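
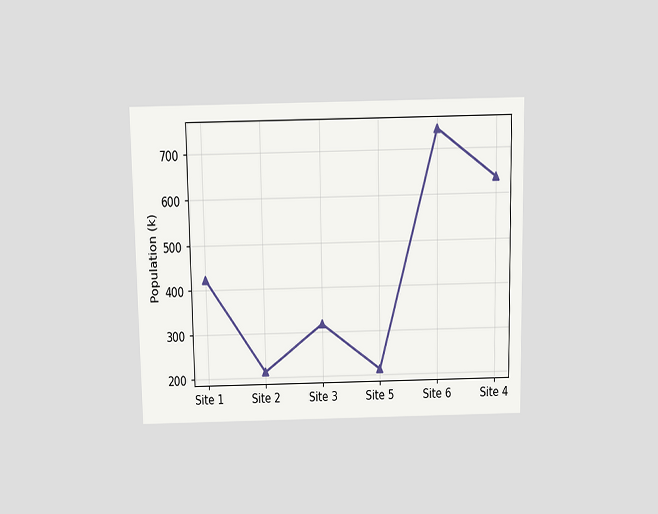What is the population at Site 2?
212k

The chart is viewed slightly from above. At Site 2, the line is at 212k.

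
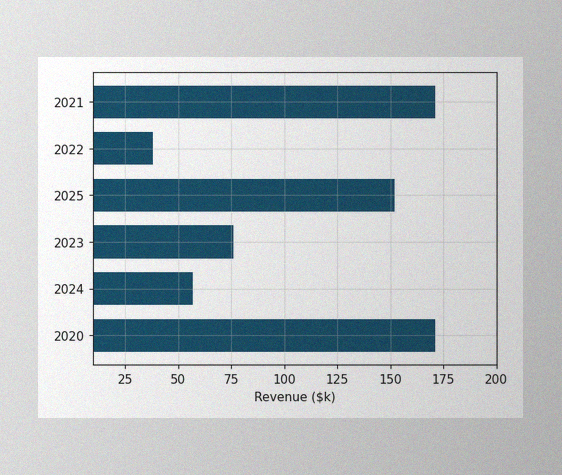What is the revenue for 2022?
The image has some photo noise and uneven lighting. Reading along the chart's x-axis, the 2022 bar reaches $38k.

$38k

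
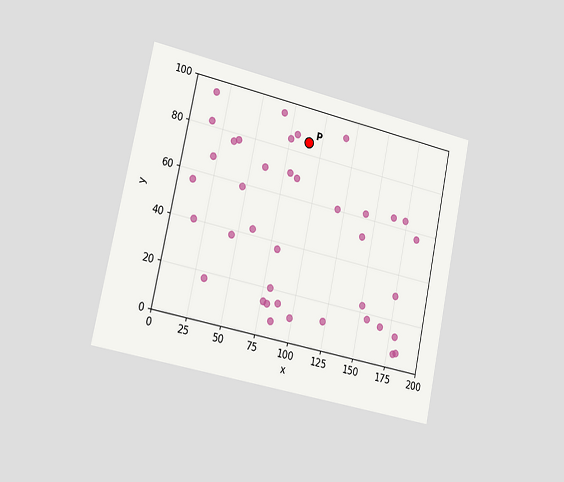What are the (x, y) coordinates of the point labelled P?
The chart is tilted about 12° clockwise and viewed slightly from the left. Following the gridlines from P to each axis, P sits at (90, 85).

(90, 85)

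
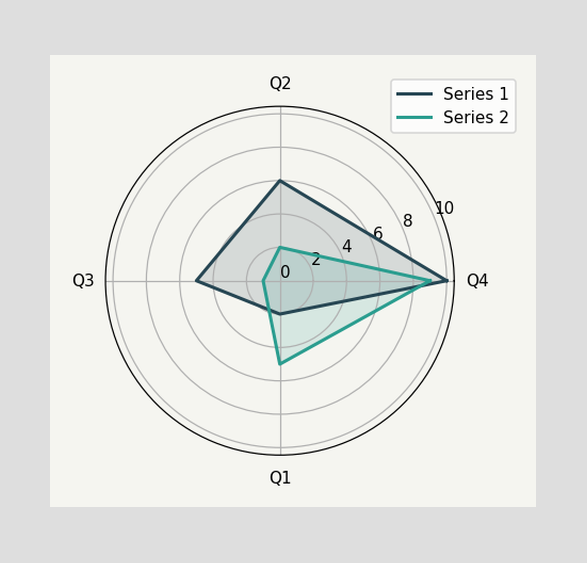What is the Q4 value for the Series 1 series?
10

On the Q4 axis, Series 1 reaches 10.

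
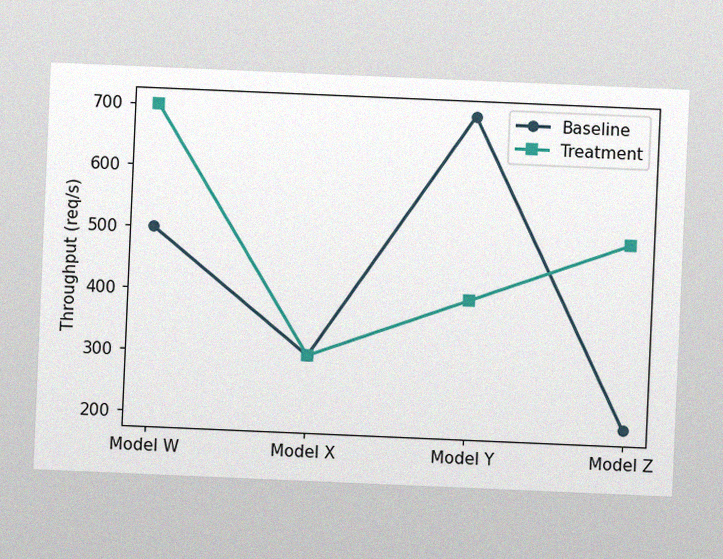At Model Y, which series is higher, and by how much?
Baseline, by 300req/s

The chart is tilted about 2° clockwise, with some photo noise. At Model Y, Baseline sits above the other line by 300req/s.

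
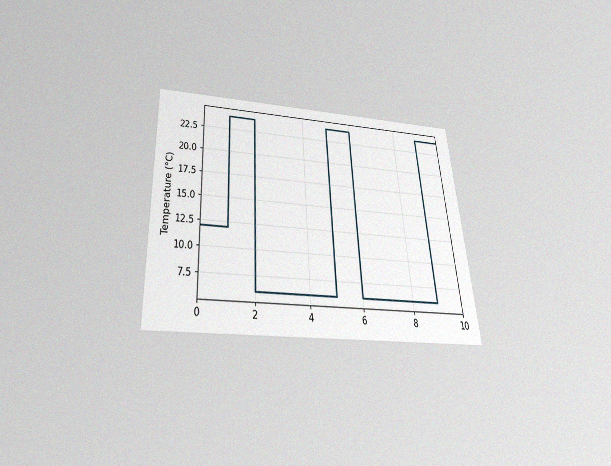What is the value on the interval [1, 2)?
The chart is tilted about 4° counter-clockwise and viewed slightly from below, with some photo noise. On [1, 2) the step sits at 24°C.

24°C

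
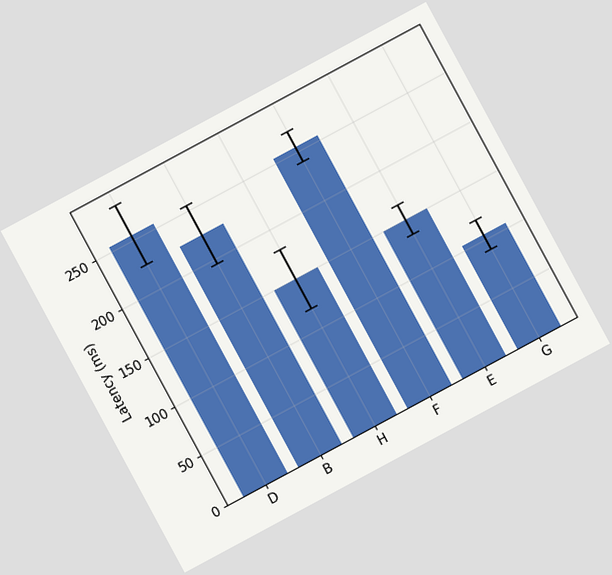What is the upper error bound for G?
The chart is tilted about 28° counter-clockwise. The G bar's upper whisker reaches 120ms.

120ms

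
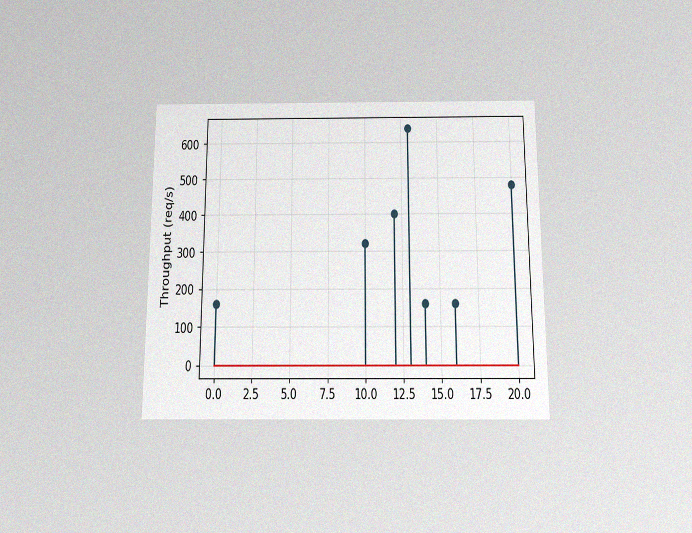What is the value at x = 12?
The chart is viewed slightly from below, with some photo noise. The stem at x=12 reaches 400req/s.

400req/s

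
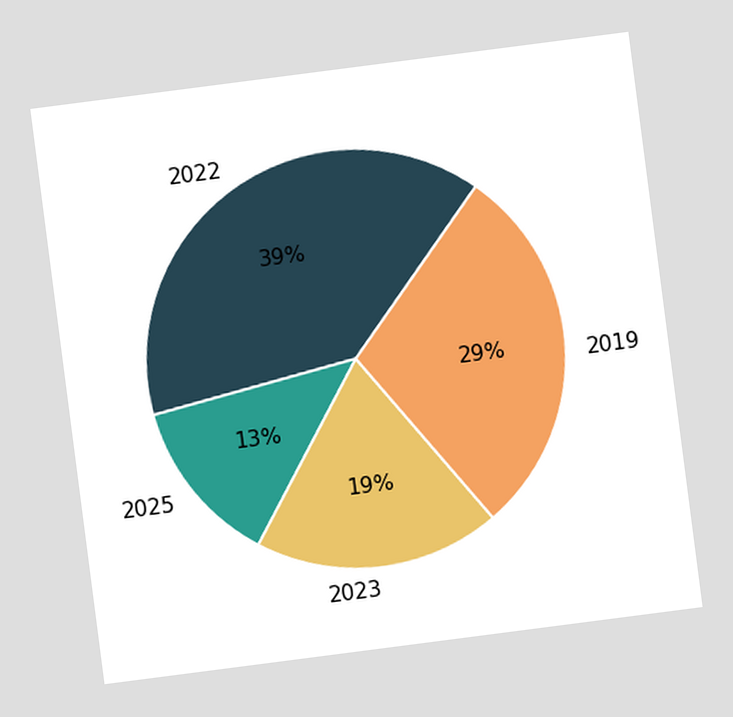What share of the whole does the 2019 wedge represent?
The chart is tilted about 7° counter-clockwise. The 2019 slice takes up 29% of the pie.

29%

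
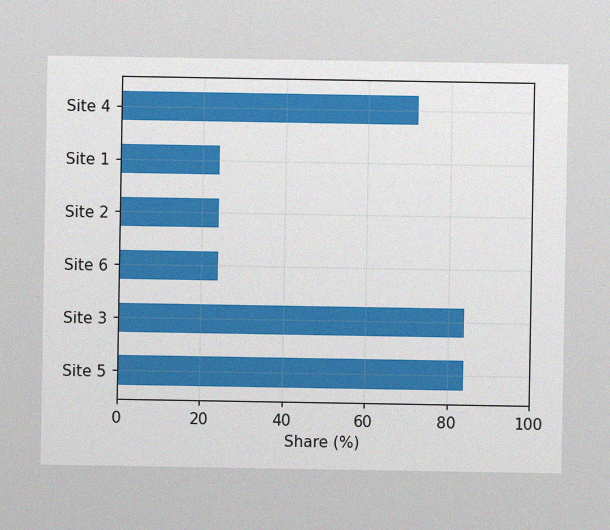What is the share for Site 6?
24%

The image has some photo noise and uneven lighting. Reading along the chart's x-axis, the Site 6 bar reaches 24%.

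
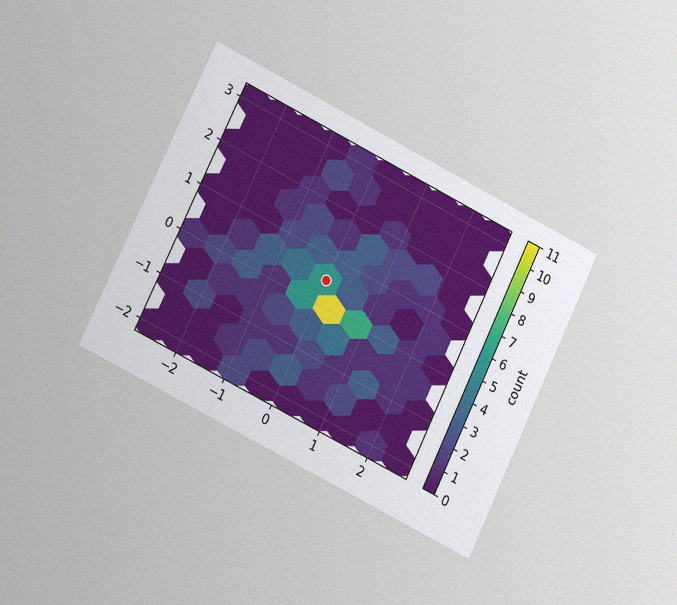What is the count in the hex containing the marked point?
6

The chart is tilted about 26° clockwise and viewed at a slight angle, with some photo noise. The marked hex reads 6 on the colorbar.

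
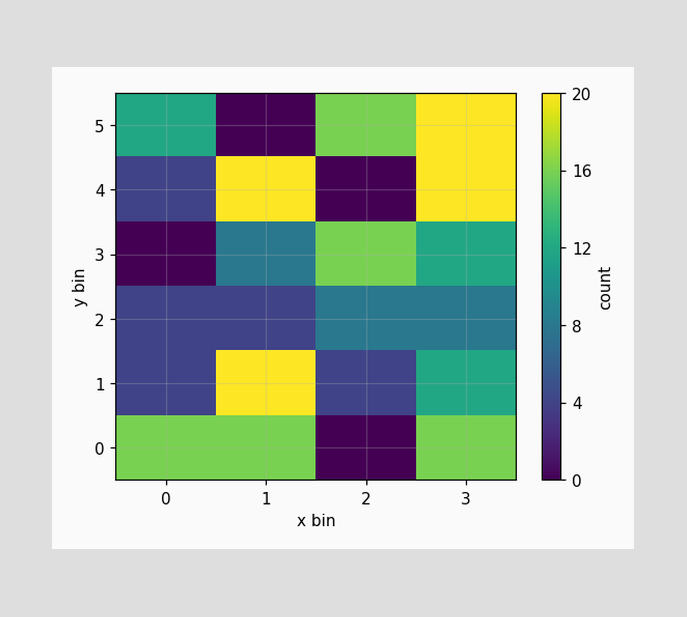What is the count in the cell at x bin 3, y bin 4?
Matching the cell (3, 4) against the colorbar gives 20.

20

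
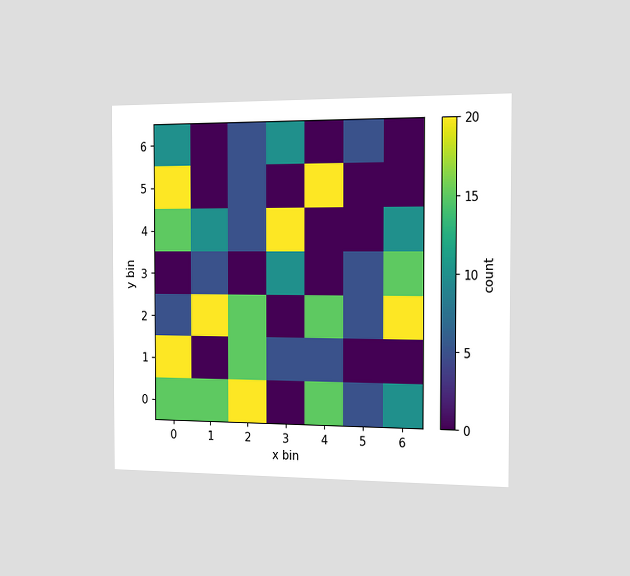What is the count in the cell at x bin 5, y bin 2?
5

The chart is viewed slightly from the right. Matching the cell (5, 2) against the colorbar gives 5.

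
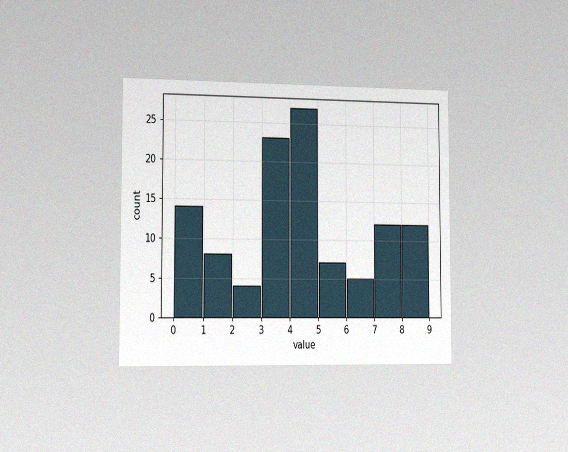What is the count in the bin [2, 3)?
The chart is viewed slightly from the left, with some photo noise. The [2, 3) bin has height 4.

4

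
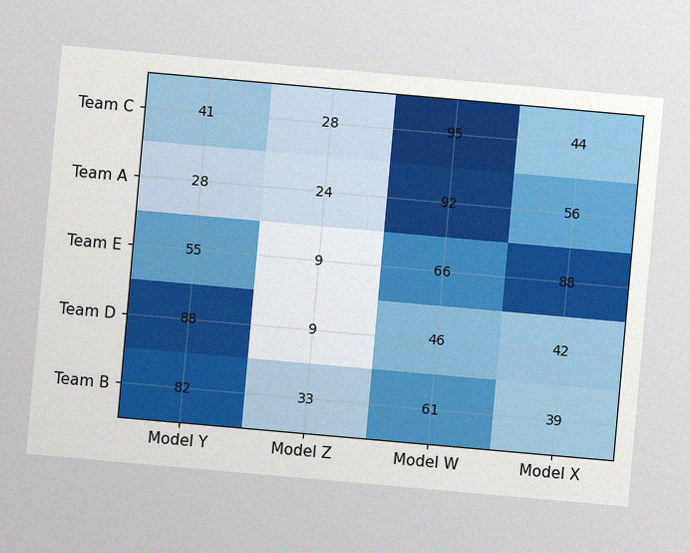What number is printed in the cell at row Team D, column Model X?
The chart is tilted about 5° clockwise, with some photo noise. The (Team D, Model X) cell reads 42.

42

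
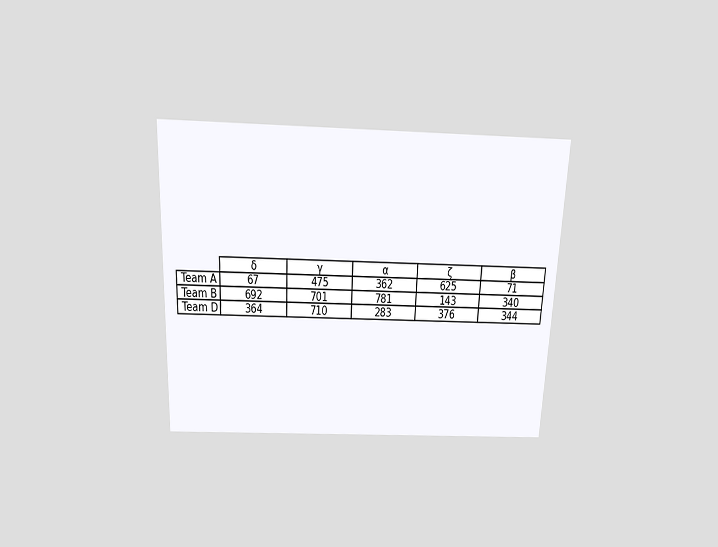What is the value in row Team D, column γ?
710

The chart is tilted about 2° clockwise and viewed slightly from above. The (Team D, γ) cell reads 710.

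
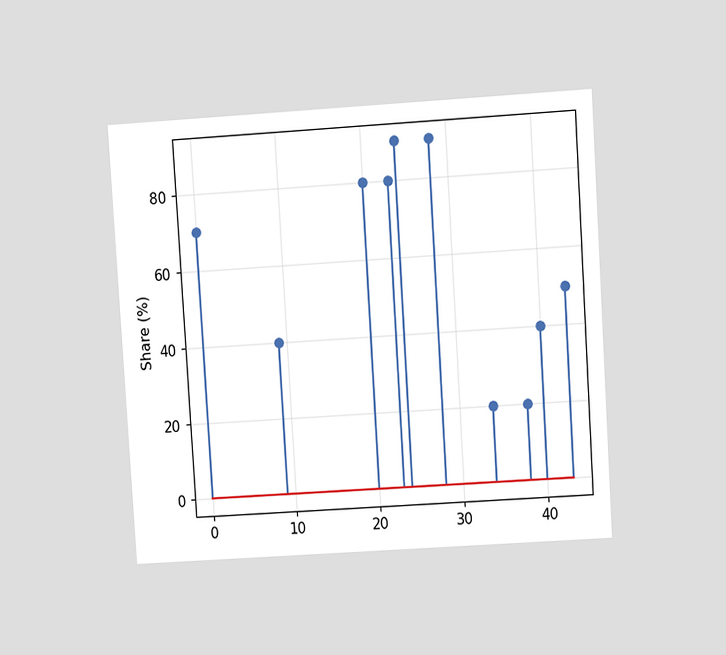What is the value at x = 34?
20%

The chart is tilted about 4° counter-clockwise and viewed at a slight angle. The stem at x=34 reaches 20%.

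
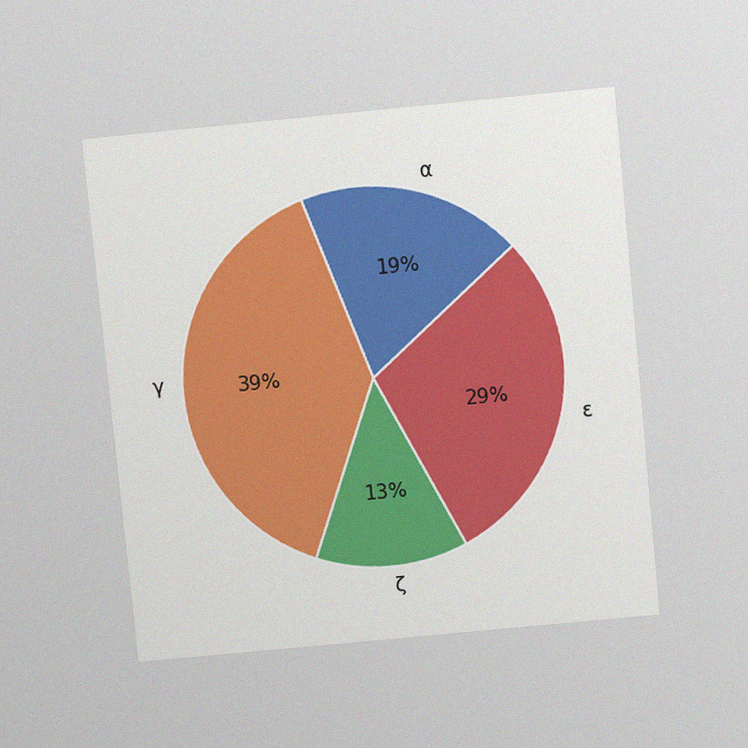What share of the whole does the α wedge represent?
19%

The chart is tilted about 6° counter-clockwise and viewed slightly from above, with some photo noise. The α slice takes up 19% of the pie.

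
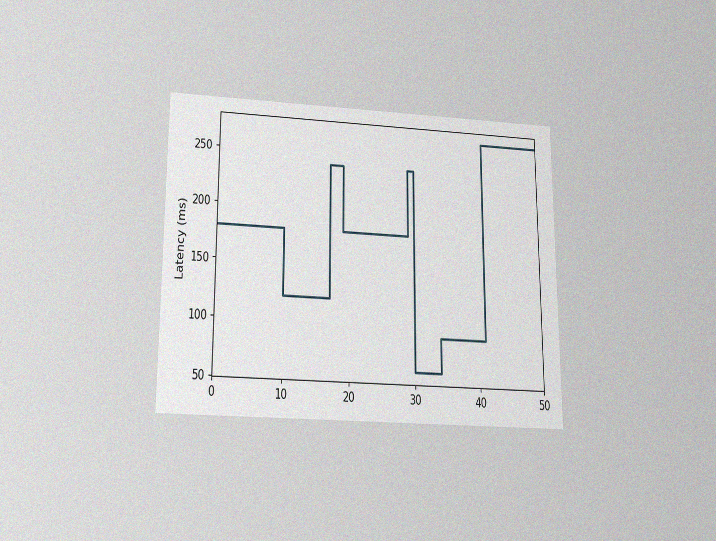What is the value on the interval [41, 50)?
270ms

The chart is viewed slightly from below, with some photo noise. On [41, 50) the step sits at 270ms.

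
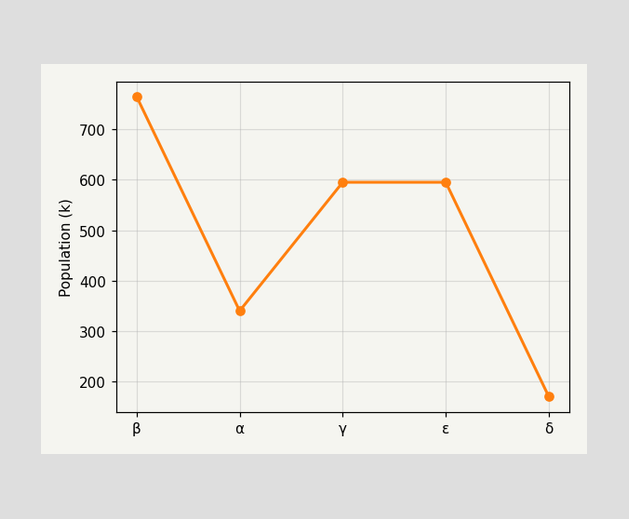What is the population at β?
765k

At β, the line is at 765k.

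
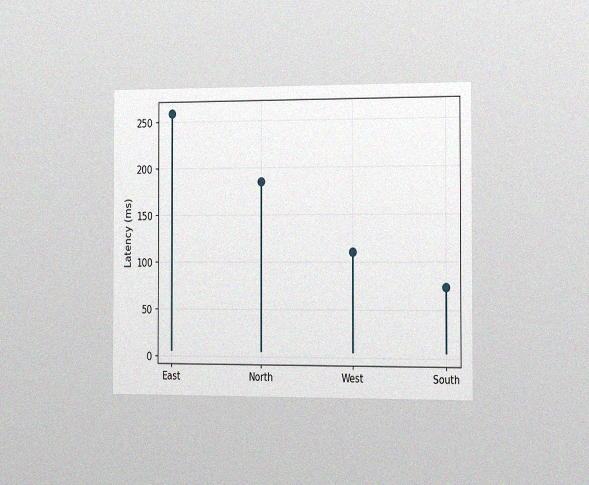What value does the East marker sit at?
259ms

The chart is viewed slightly from the right, with some photo noise. The East marker sits at 259ms.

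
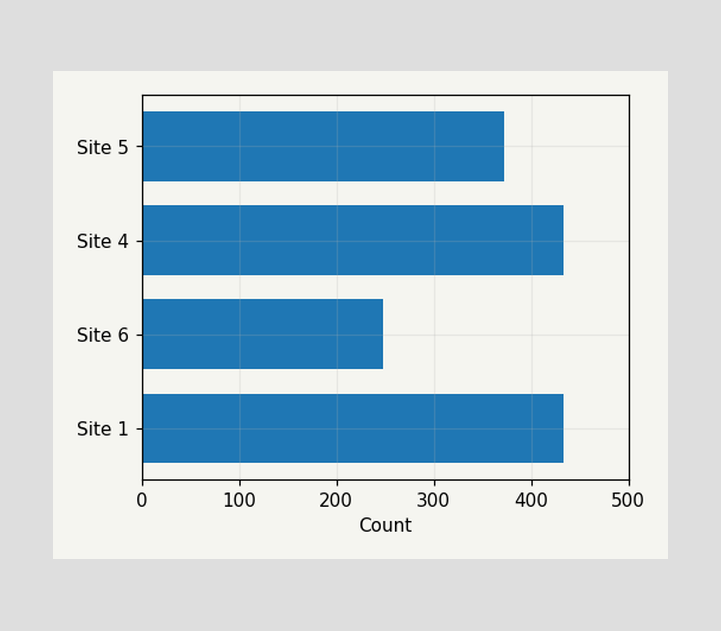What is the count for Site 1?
Reading along the chart's x-axis, the Site 1 bar reaches 434.

434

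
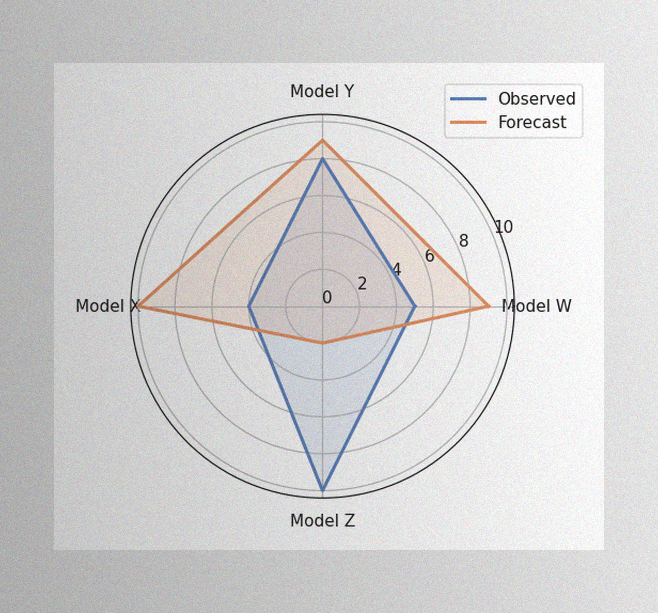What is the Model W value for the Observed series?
5

The image has some photo noise and uneven lighting. On the Model W axis, Observed reaches 5.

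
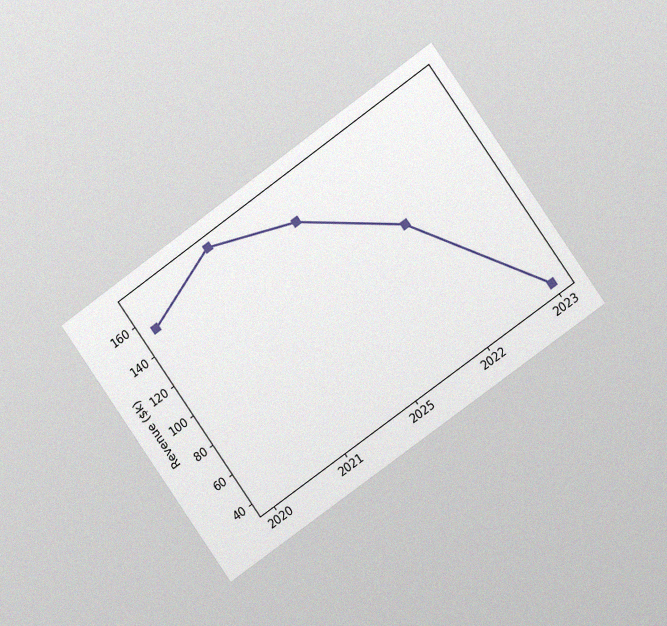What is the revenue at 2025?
The chart is tilted about 35° counter-clockwise and viewed at a slight angle, with some photo noise. At 2025, the line is at $152k.

$152k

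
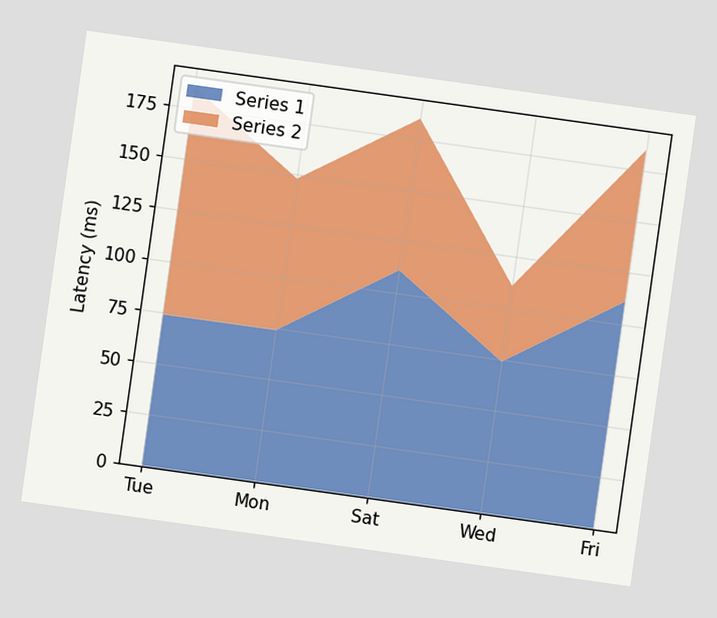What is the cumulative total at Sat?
185ms

The chart is tilted about 8° clockwise. The stacked total at Sat reaches 185ms.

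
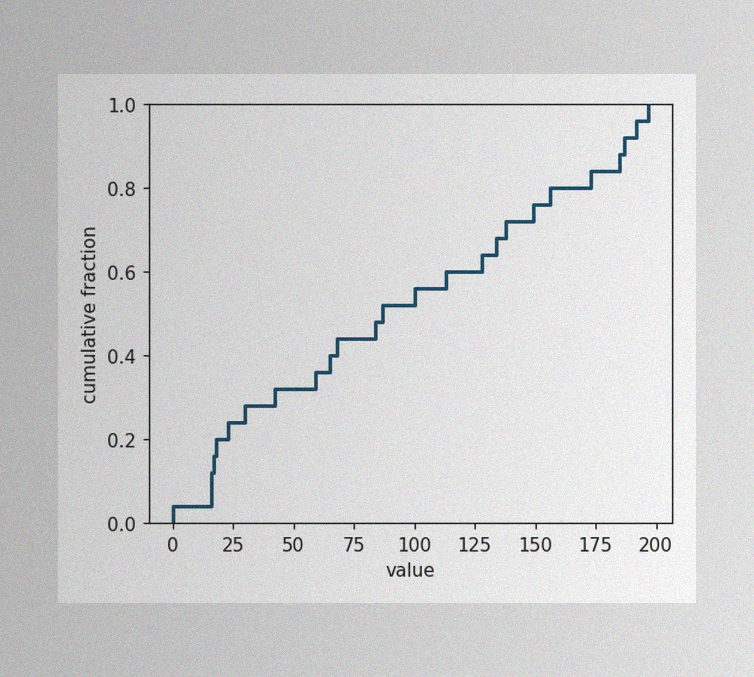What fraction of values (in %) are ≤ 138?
72%

The image has some photo noise and uneven lighting. At x=138 the ECDF step is at 72%.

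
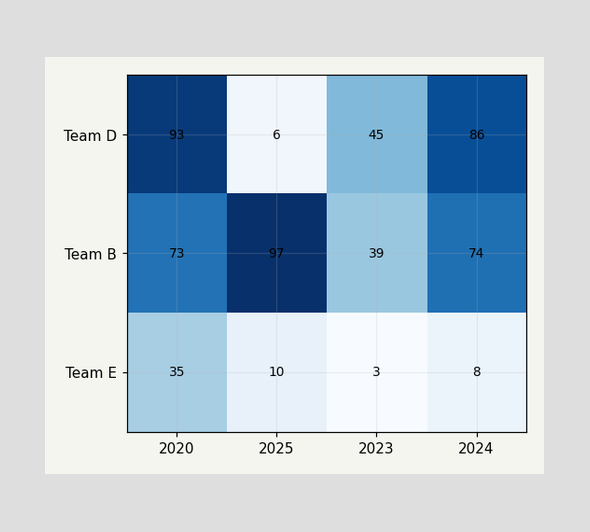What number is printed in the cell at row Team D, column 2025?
The (Team D, 2025) cell reads 6.

6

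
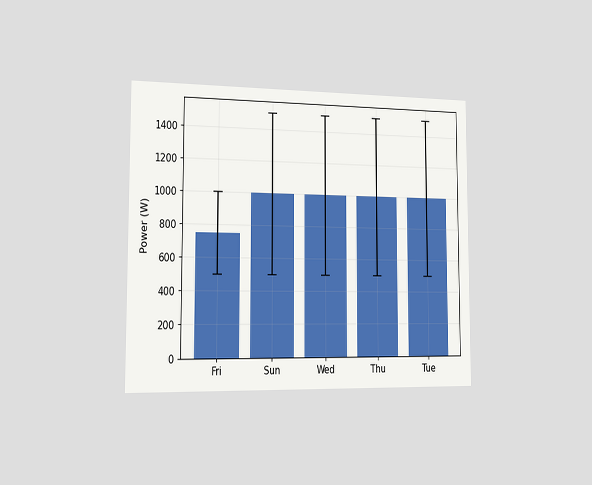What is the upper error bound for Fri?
1000W

The chart is viewed slightly from the left. The Fri bar's upper whisker reaches 1000W.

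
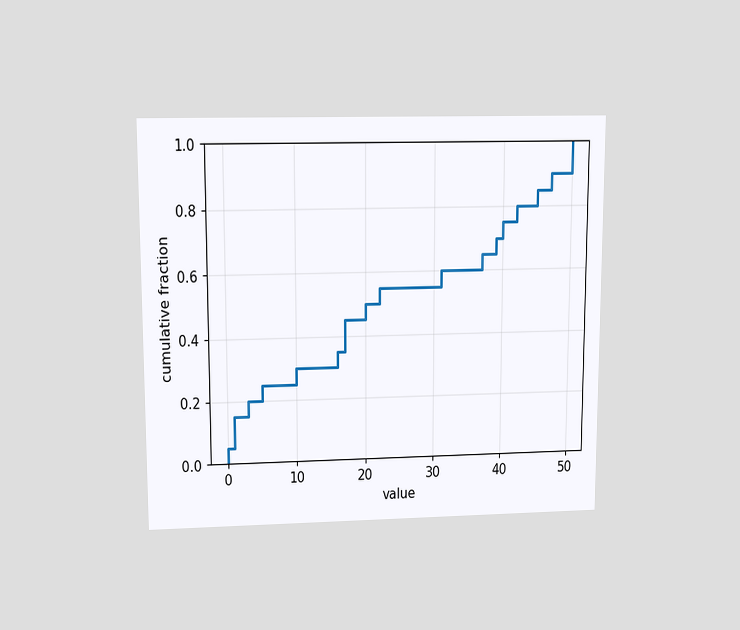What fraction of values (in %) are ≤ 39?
The chart is viewed slightly from above. At x=39 the ECDF step is at 70%.

70%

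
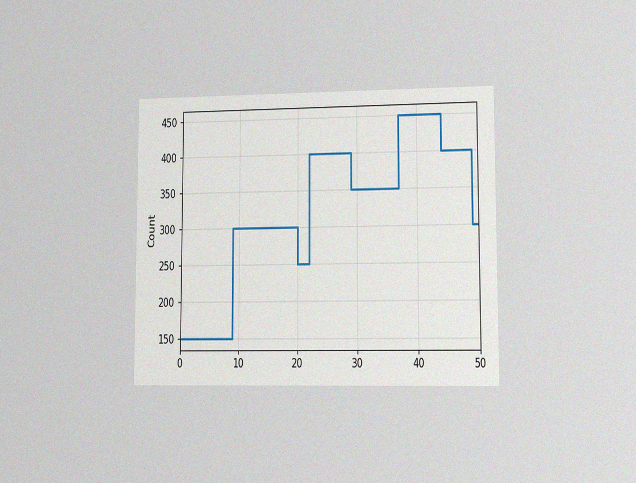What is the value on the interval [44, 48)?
400

The chart is viewed at a slight angle, with some photo noise. On [44, 48) the step sits at 400.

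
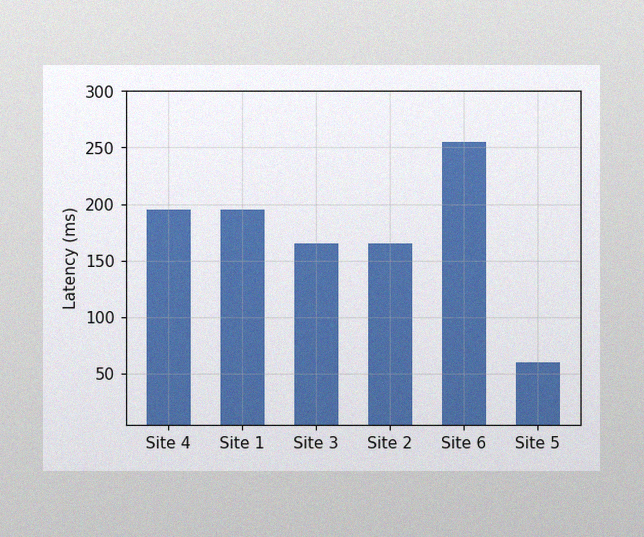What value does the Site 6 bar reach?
The image has some photo noise and uneven lighting. Reading along the chart's y-axis, the Site 6 bar reaches 255ms.

255ms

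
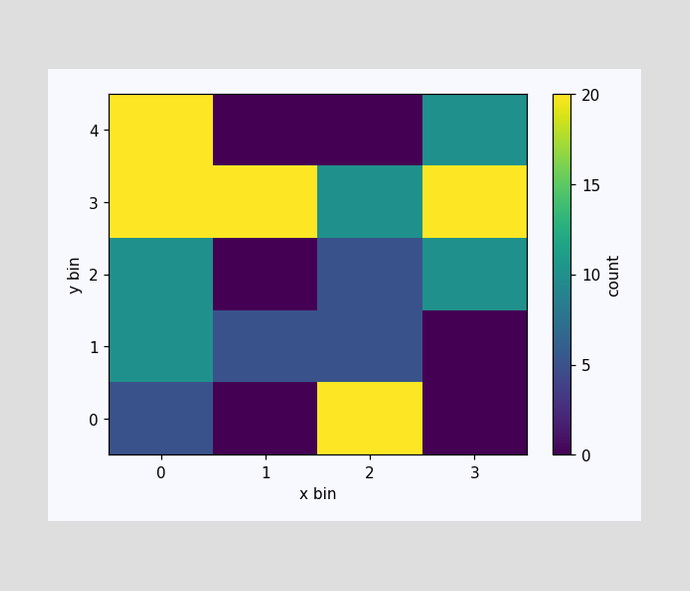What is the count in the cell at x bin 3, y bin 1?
Matching the cell (3, 1) against the colorbar gives 0.

0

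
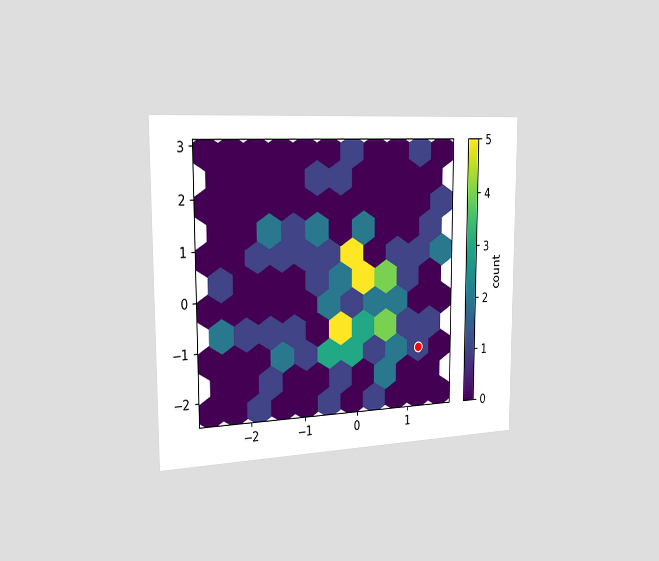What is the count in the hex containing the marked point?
The chart is viewed slightly from the left. The marked hex reads 1 on the colorbar.

1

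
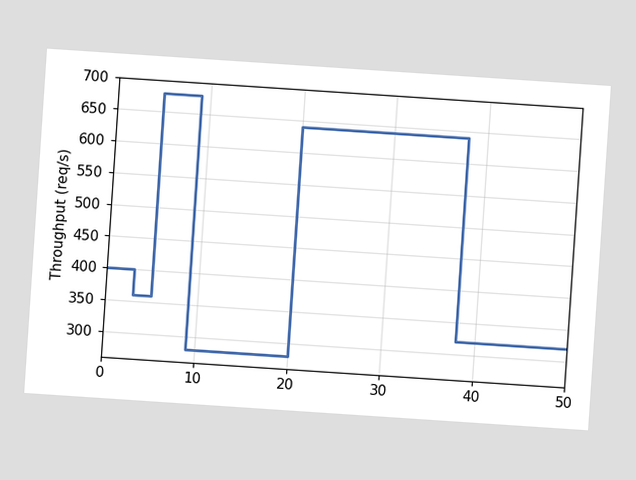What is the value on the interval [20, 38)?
The chart is tilted about 4° clockwise. On [20, 38) the step sits at 640req/s.

640req/s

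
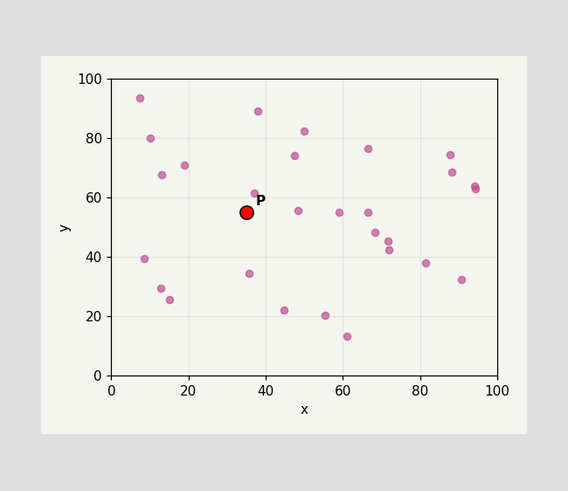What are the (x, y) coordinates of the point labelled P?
(35, 55)

Following the gridlines from P to each axis, P sits at (35, 55).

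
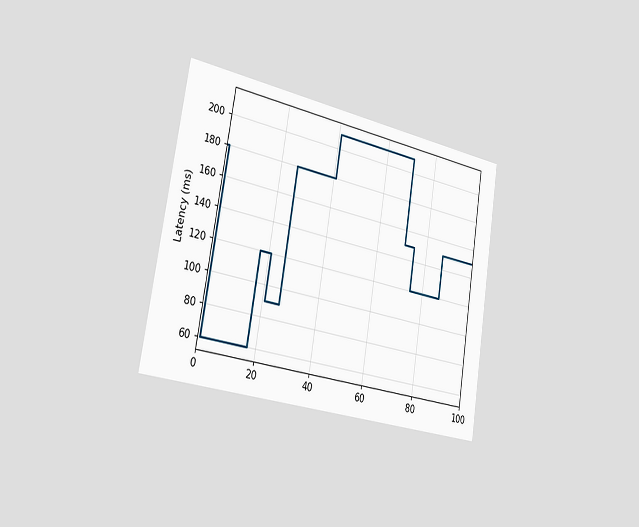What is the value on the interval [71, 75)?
The chart is tilted about 9° clockwise and viewed slightly from the left. On [71, 75) the step sits at 150ms.

150ms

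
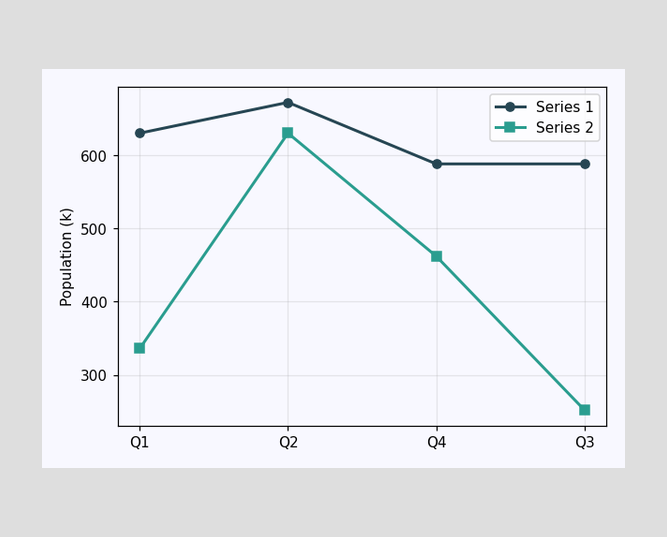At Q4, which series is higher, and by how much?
At Q4, Series 1 sits above the other line by 126k.

Series 1, by 126k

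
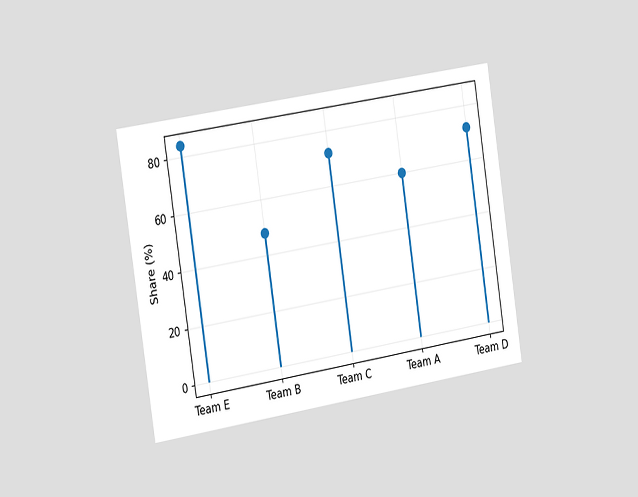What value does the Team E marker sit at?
84%

The chart is tilted about 9° counter-clockwise and viewed slightly from the left. The Team E marker sits at 84%.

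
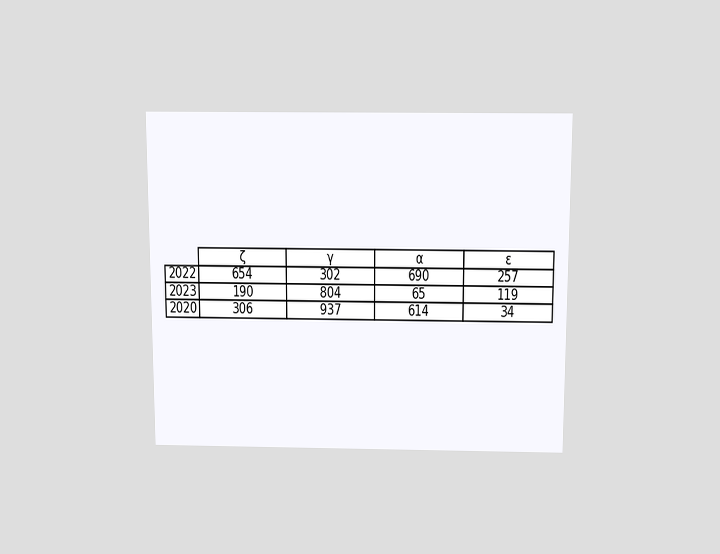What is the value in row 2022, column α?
The chart is viewed slightly from above. The (2022, α) cell reads 690.

690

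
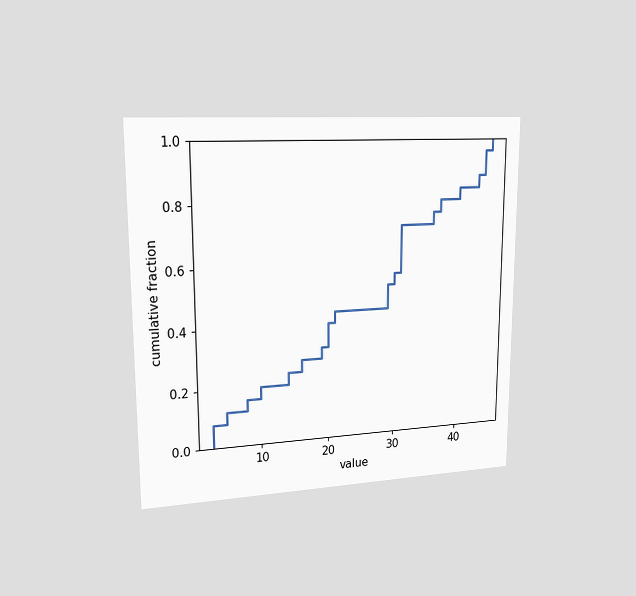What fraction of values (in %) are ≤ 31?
72%

The chart is viewed slightly from the left. At x=31 the ECDF step is at 72%.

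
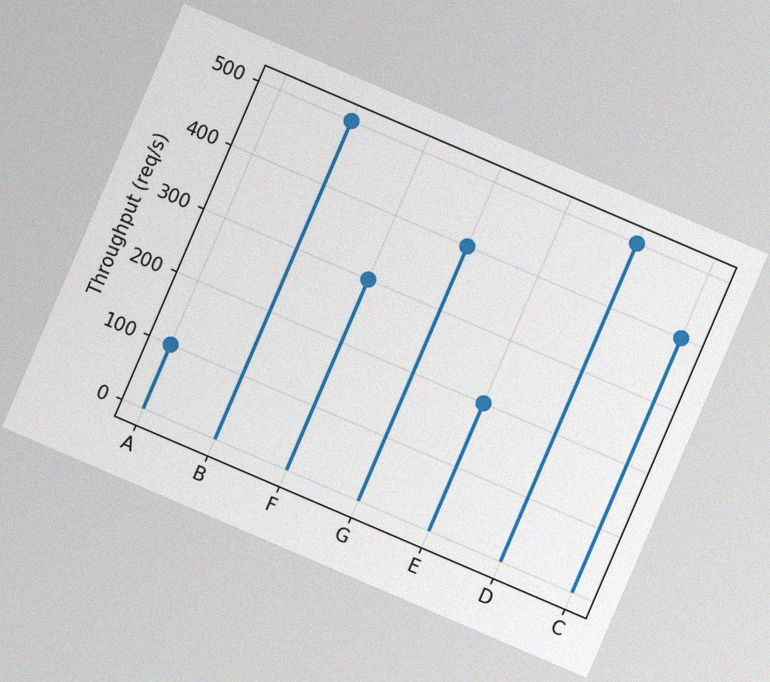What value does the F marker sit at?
300req/s

The chart is tilted about 23° clockwise, with some photo noise. The F marker sits at 300req/s.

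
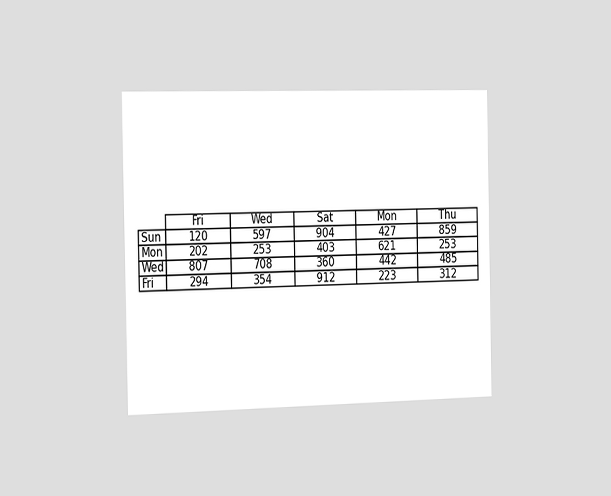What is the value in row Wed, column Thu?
The chart is viewed slightly from the left. The (Wed, Thu) cell reads 485.

485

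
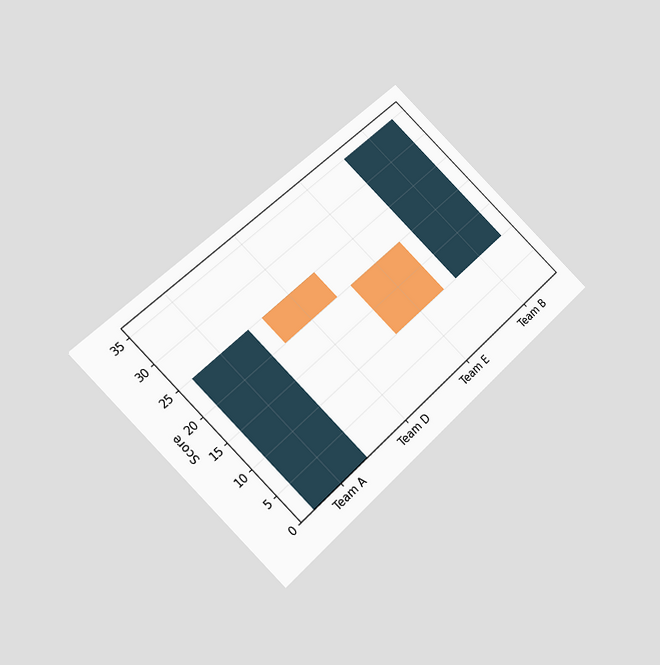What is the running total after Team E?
The chart is tilted about 45° counter-clockwise and viewed at a slight angle. After Team E the running total reaches 10.

10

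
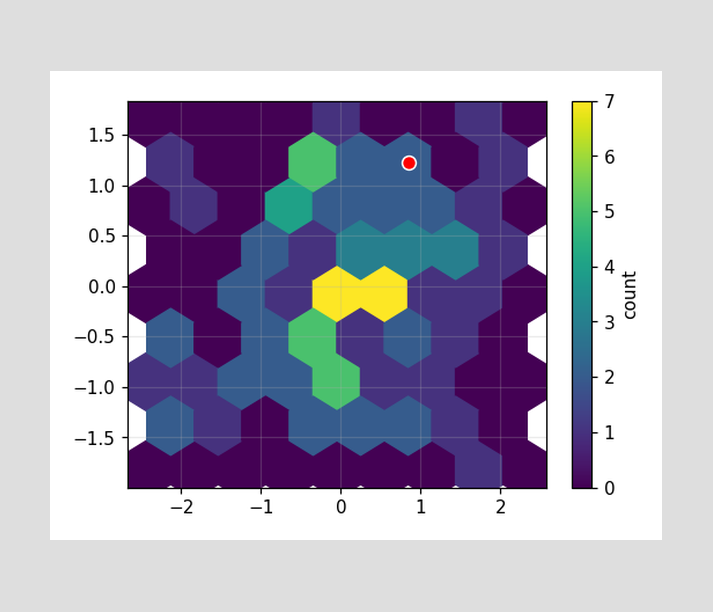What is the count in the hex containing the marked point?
2

The marked hex reads 2 on the colorbar.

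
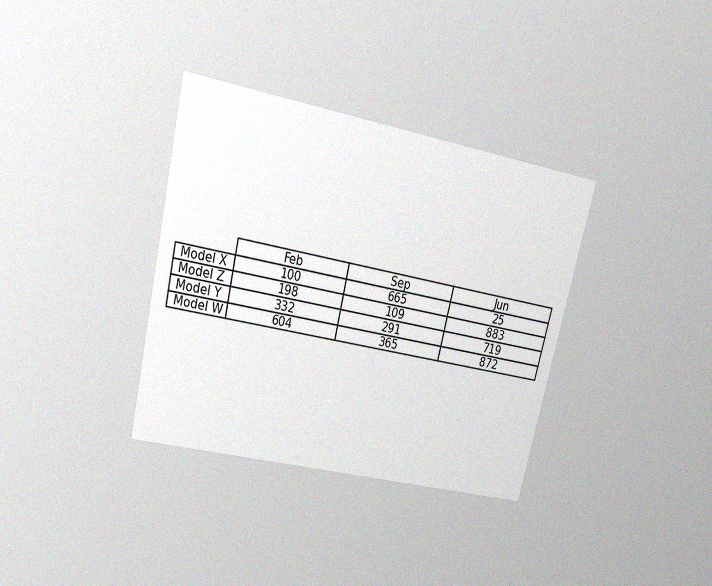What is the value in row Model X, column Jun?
25

The chart is tilted about 13° clockwise and viewed slightly from above, with some photo noise. The (Model X, Jun) cell reads 25.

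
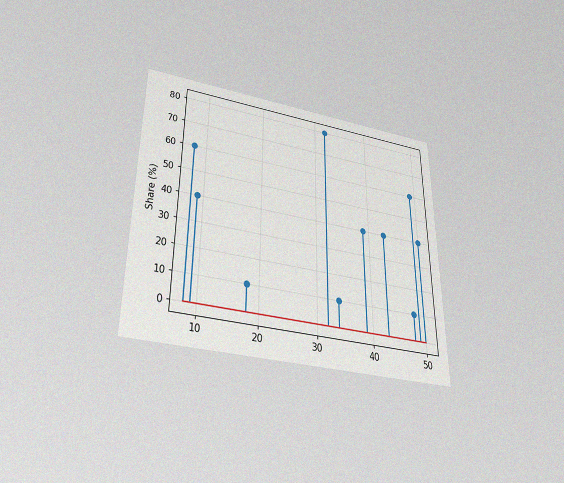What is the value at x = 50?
40%

The chart is viewed slightly from below, with some photo noise. The stem at x=50 reaches 40%.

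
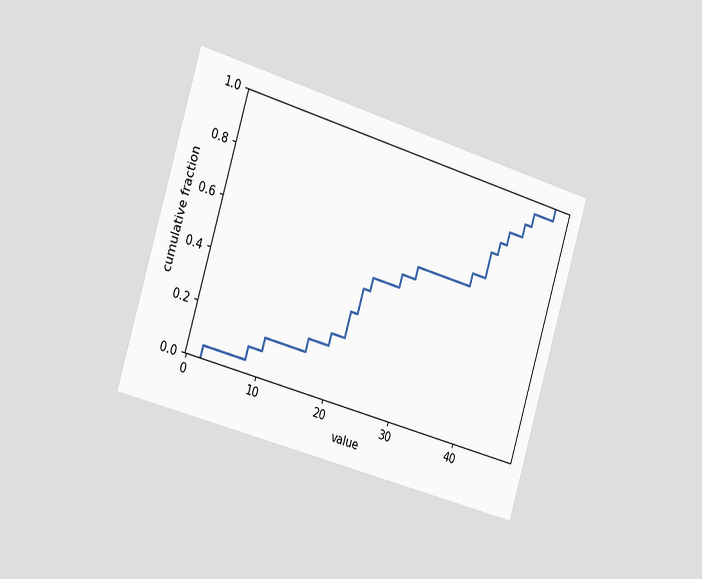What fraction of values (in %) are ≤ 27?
The chart is tilted about 17° clockwise and viewed slightly from the left. At x=27 the ECDF step is at 55%.

55%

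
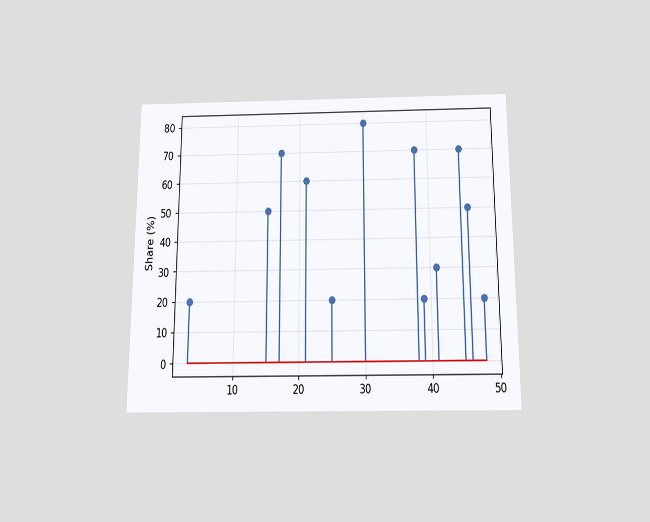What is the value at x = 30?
80%

The chart is viewed slightly from below. The stem at x=30 reaches 80%.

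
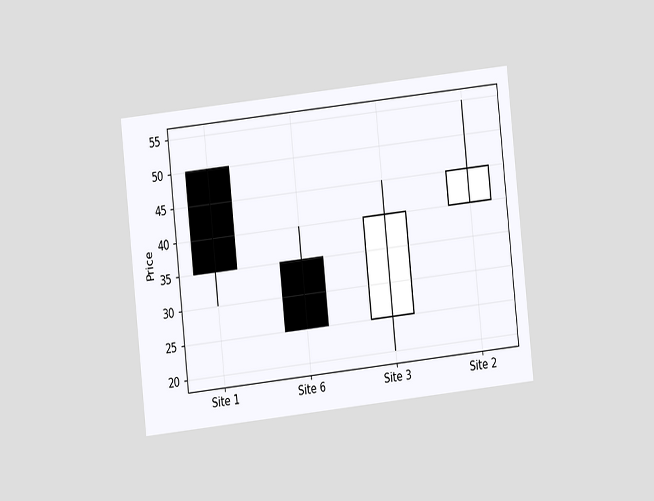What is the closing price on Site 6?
25

The chart is tilted about 6° counter-clockwise and viewed at a slight angle. The Site 6 candle closes at 25.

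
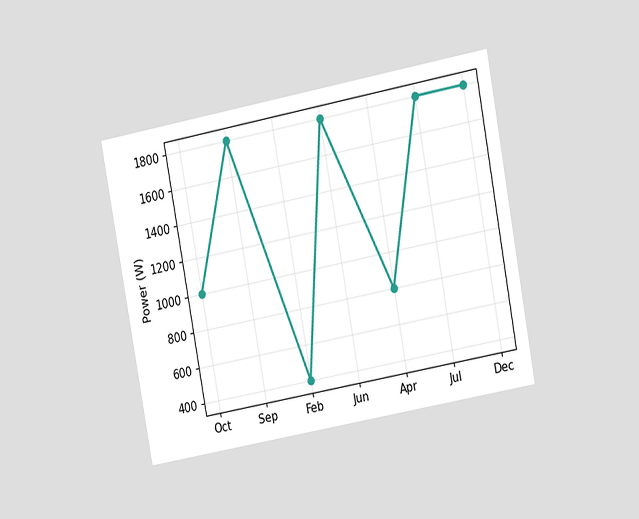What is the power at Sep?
The chart is tilted about 11° counter-clockwise and viewed at a slight angle. At Sep, the line is at 1800W.

1800W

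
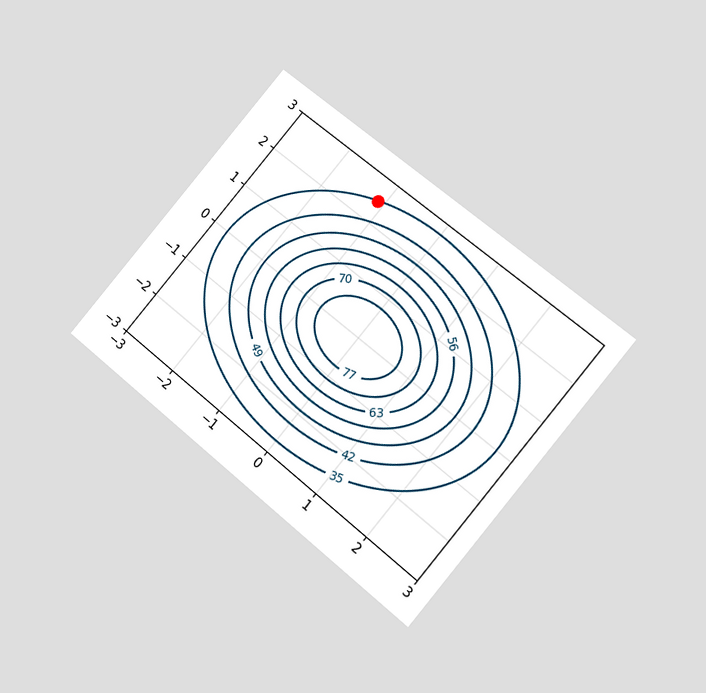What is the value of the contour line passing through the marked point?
35

The chart is tilted about 40° clockwise and viewed at a slight angle. The marked point sits on the contour labelled 35.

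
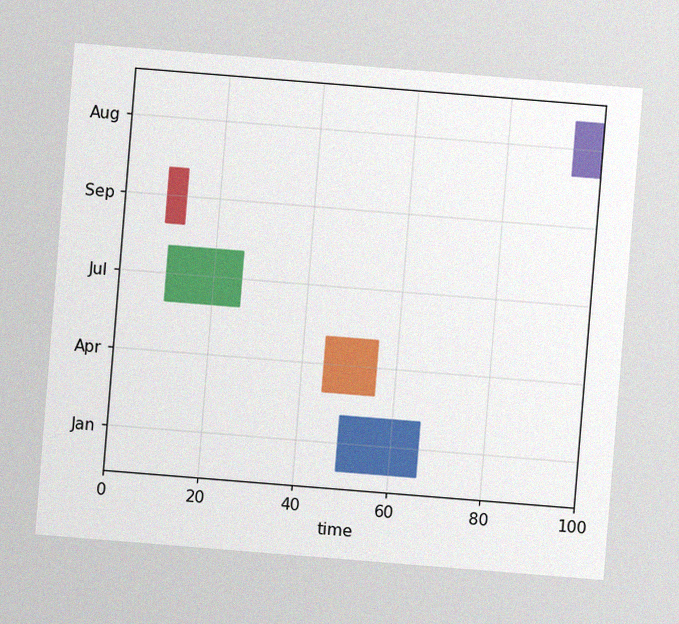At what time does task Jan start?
49

The chart is tilted about 5° clockwise, with some photo noise. The Jan bar begins at t=49.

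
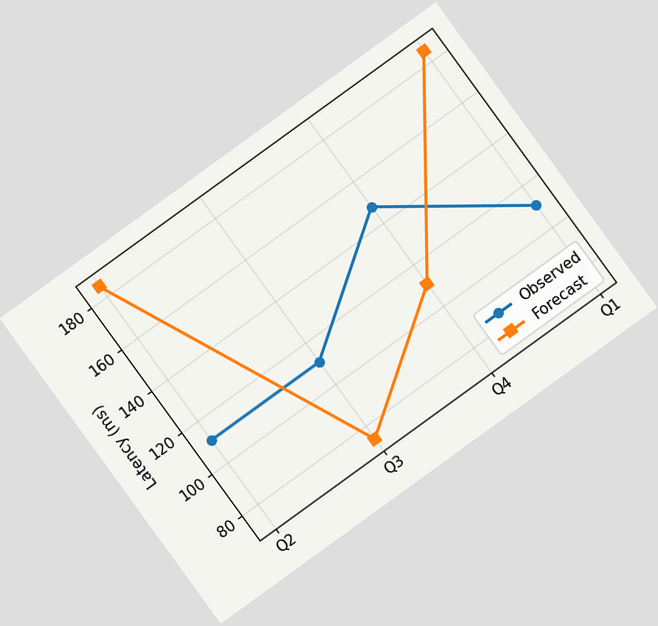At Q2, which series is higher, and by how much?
The chart is tilted about 36° counter-clockwise. At Q2, Forecast sits above the other line by 74ms.

Forecast, by 74ms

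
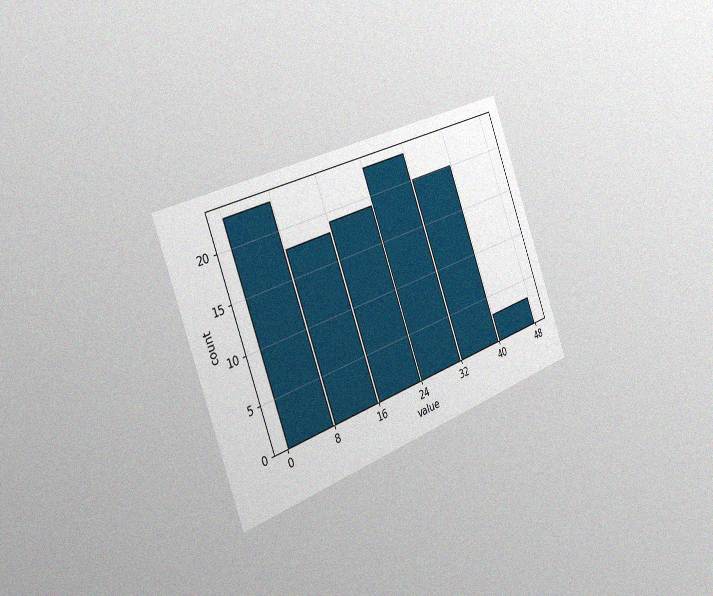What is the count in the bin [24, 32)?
23

The chart is tilted about 20° counter-clockwise and viewed slightly from the left, with some photo noise. The [24, 32) bin has height 23.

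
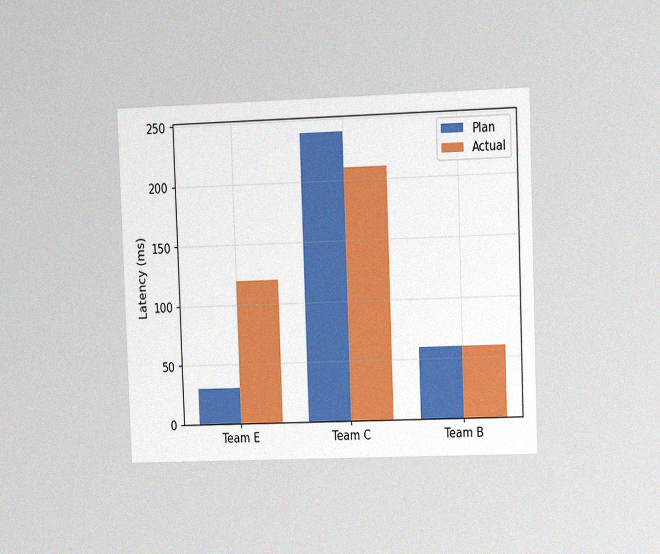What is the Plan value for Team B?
60ms

The chart is tilted about 2° counter-clockwise and viewed slightly from the right, with some photo noise. The Plan bar at Team B reaches 60ms on the y-axis.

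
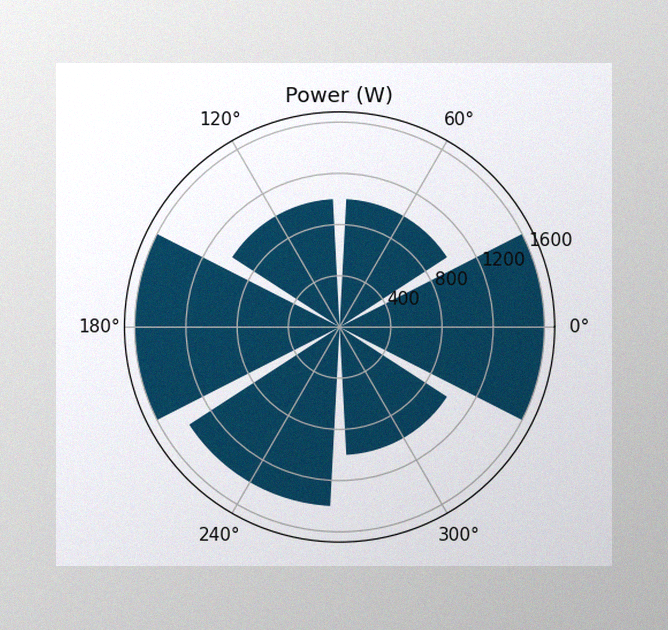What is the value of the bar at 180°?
1600W

The image has some photo noise and uneven lighting. The bar at 180° reaches 1600W on the radial axis.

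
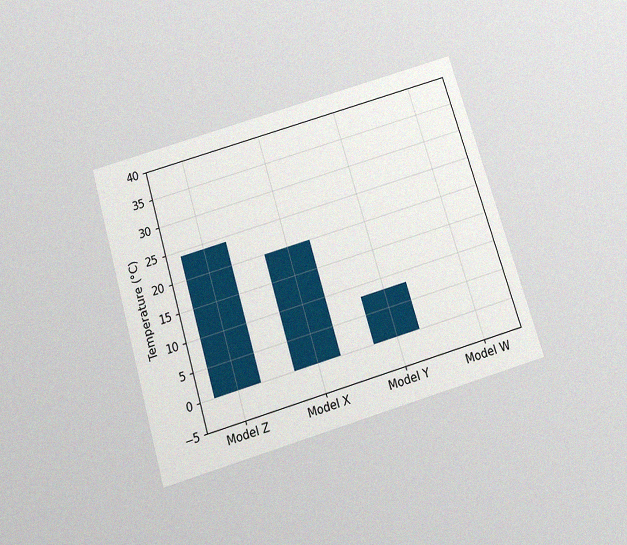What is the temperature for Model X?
20°C

The chart is tilted about 17° counter-clockwise and viewed slightly from below, with some photo noise. Reading along the chart's y-axis, the Model X bar reaches 20°C.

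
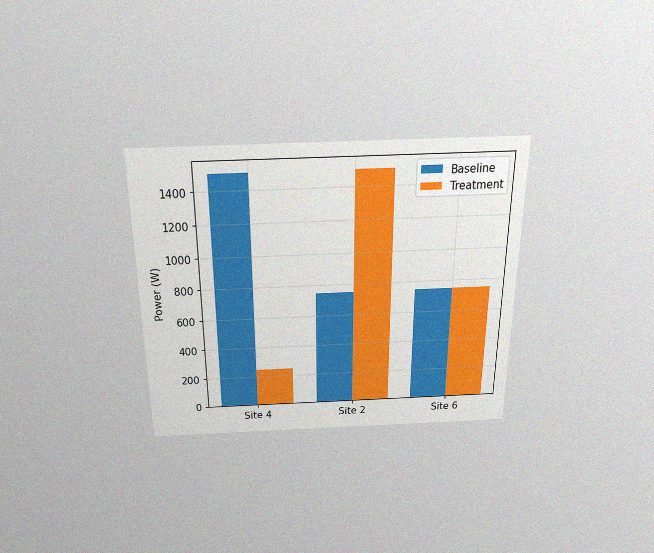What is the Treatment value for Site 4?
250W

The chart is viewed slightly from above, with some photo noise. The Treatment bar at Site 4 reaches 250W on the y-axis.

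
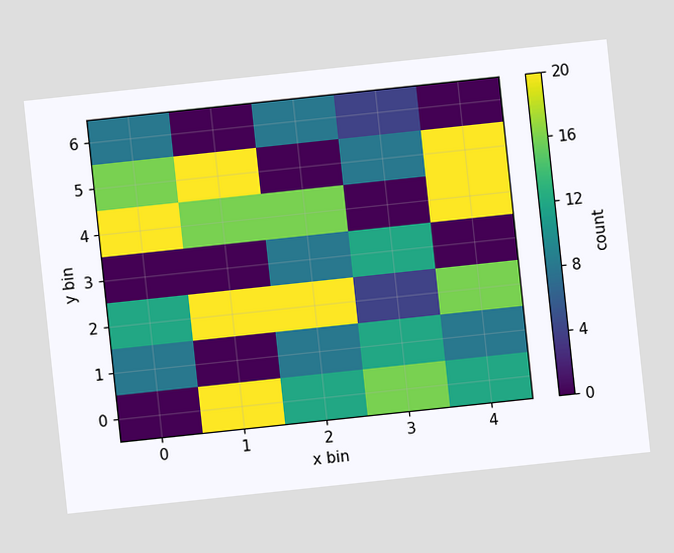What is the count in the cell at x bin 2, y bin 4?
The chart is tilted about 6° counter-clockwise. Matching the cell (2, 4) against the colorbar gives 16.

16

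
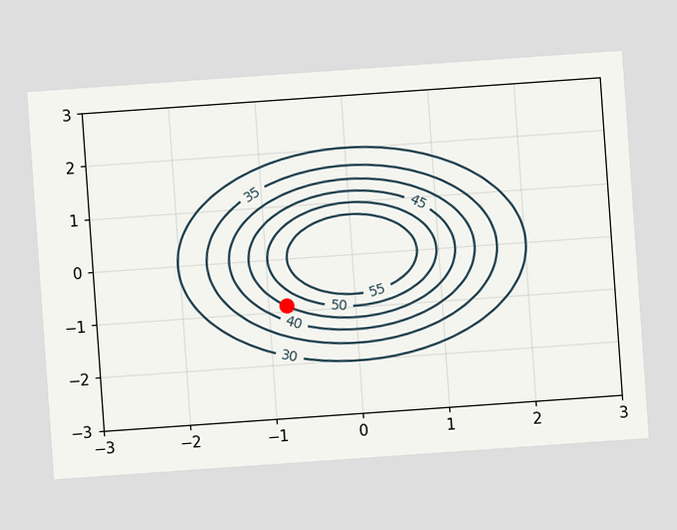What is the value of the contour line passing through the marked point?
45

The chart is tilted about 4° counter-clockwise. The marked point sits on the contour labelled 45.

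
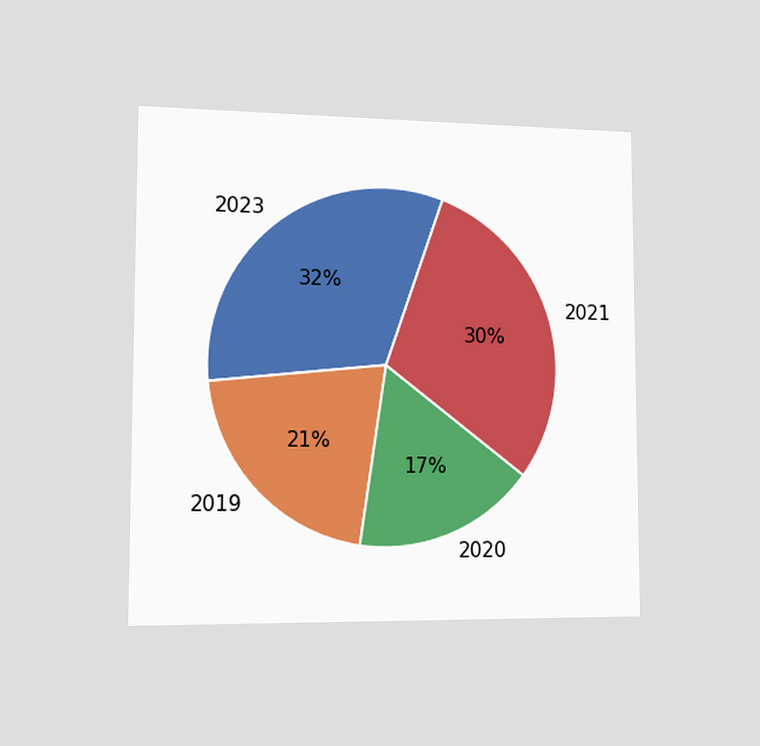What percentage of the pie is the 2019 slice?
21%

The chart is viewed slightly from the left. The 2019 slice takes up 21% of the pie.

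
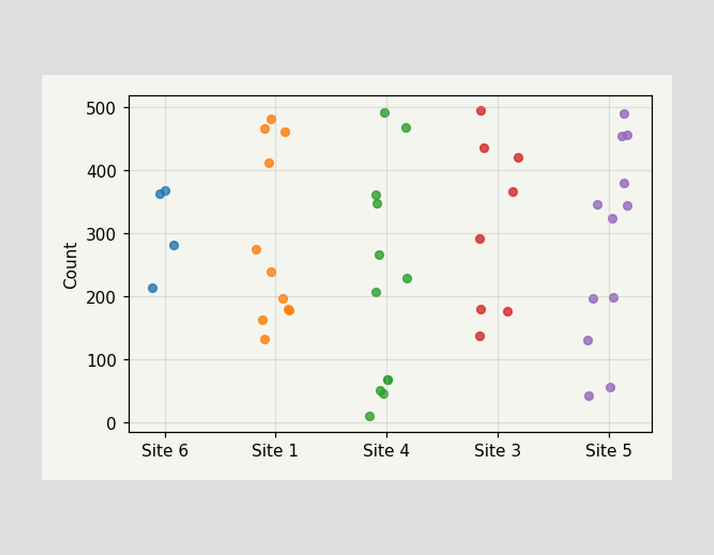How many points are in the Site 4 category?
Counting the markers in the Site 4 column gives 12.

12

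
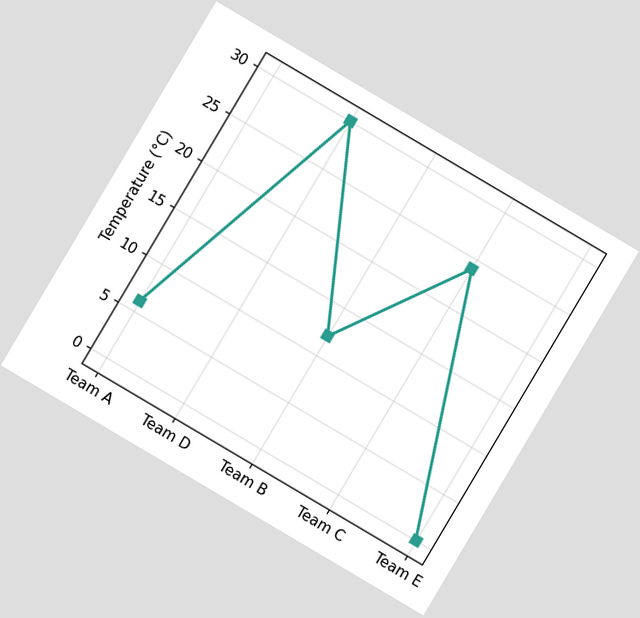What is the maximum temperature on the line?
The chart is tilted about 31° clockwise. The highest point is at Team D, and reading across to the y-axis gives 30°C.

30°C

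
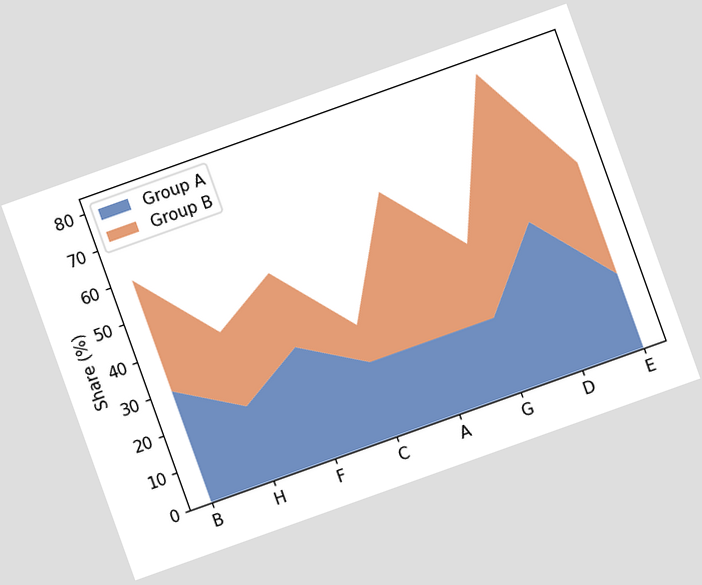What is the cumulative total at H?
40%

The chart is tilted about 20° counter-clockwise. The stacked total at H reaches 40%.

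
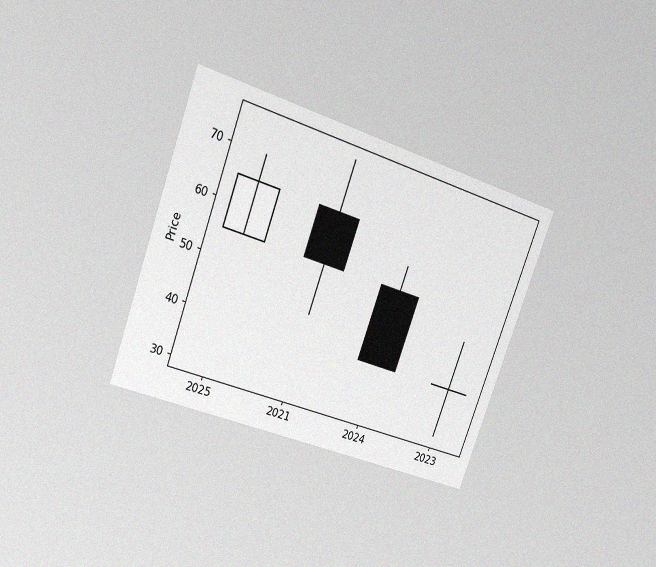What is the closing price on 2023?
The chart is tilted about 20° clockwise and viewed at a slight angle, with some photo noise. The 2023 candle closes at 40.

40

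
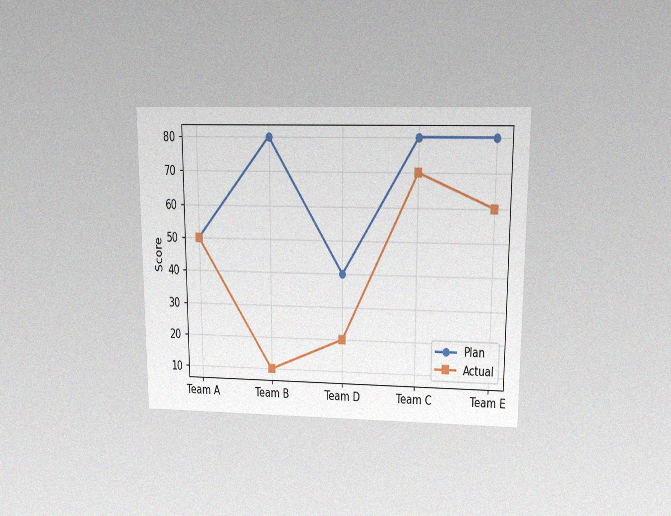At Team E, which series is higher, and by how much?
The chart is viewed at a slight angle, with some photo noise. At Team E, Plan sits above the other line by 20.

Plan, by 20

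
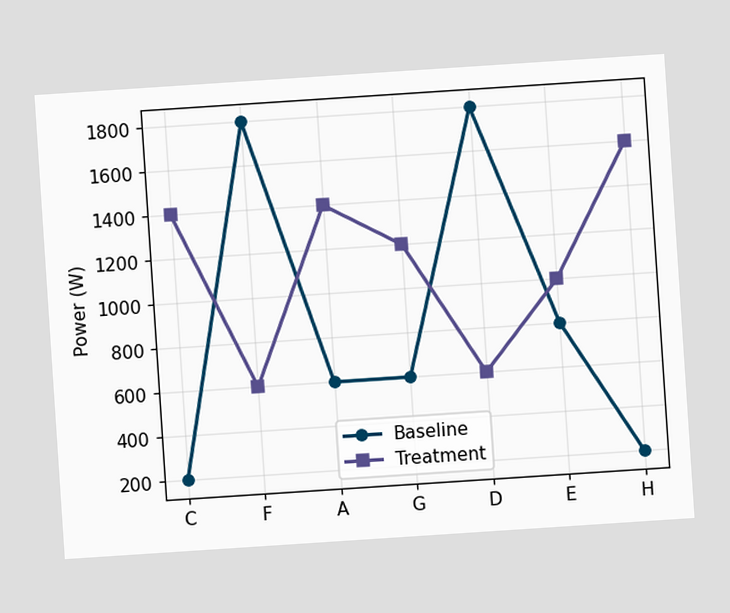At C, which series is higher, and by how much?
Treatment, by 1200W

The chart is tilted about 4° counter-clockwise. At C, Treatment sits above the other line by 1200W.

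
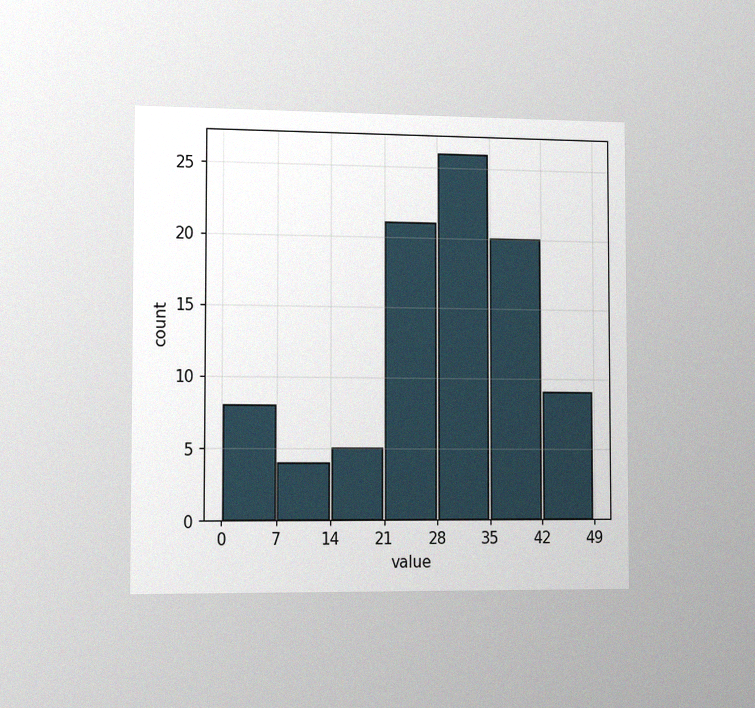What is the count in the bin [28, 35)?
The chart is viewed slightly from the left, with some photo noise. The [28, 35) bin has height 26.

26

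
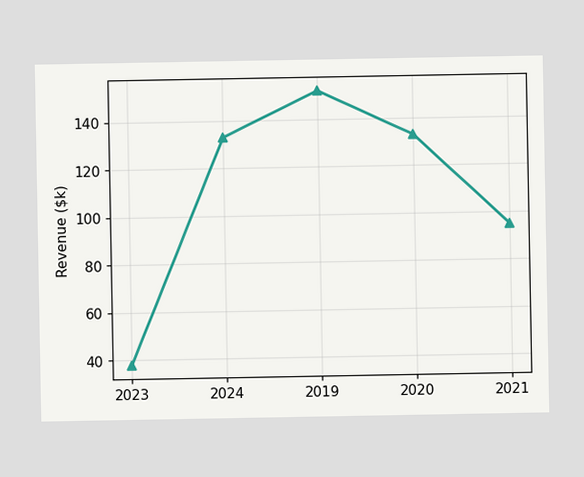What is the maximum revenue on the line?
$152k

The highest point is at 2019, and reading across to the y-axis gives $152k.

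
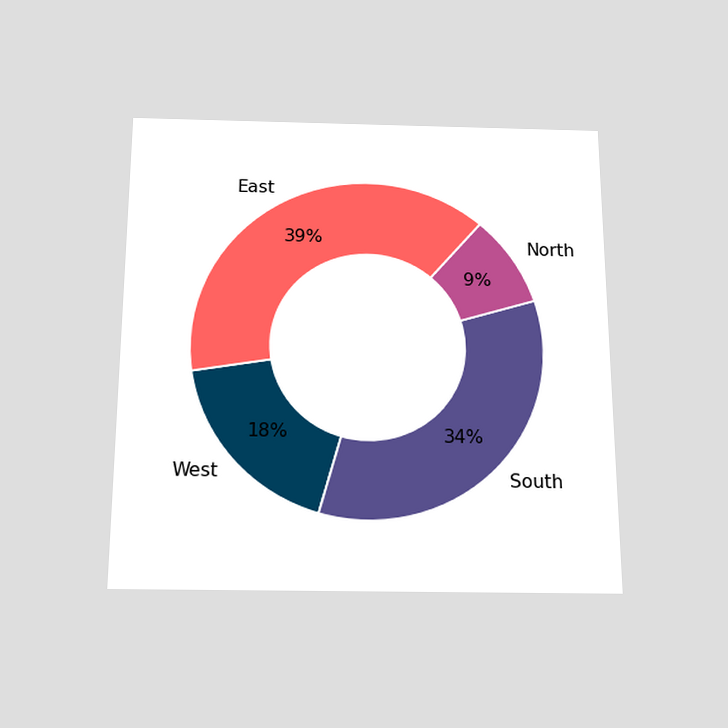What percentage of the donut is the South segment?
The chart is viewed slightly from below. The South segment takes up 34% of the ring.

34%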